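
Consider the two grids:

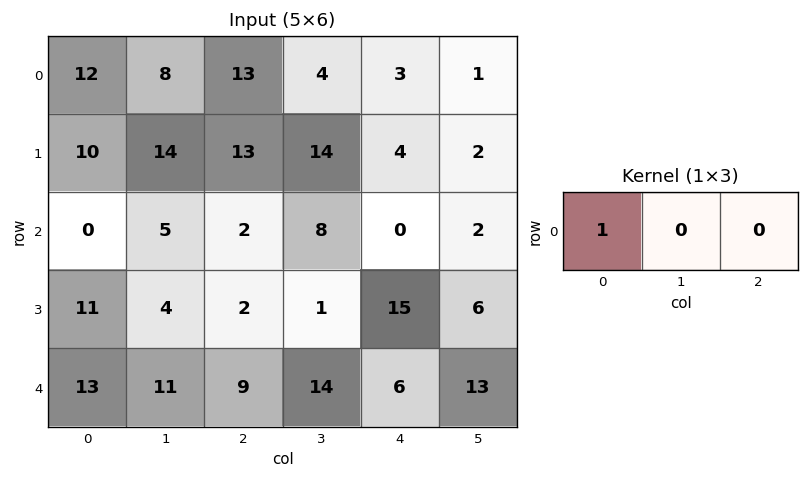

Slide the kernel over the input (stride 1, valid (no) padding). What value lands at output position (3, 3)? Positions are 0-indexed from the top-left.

The receptive field on the input at this output position is [1 15 6]. Elementwise product with the kernel and sum: 1·1.

1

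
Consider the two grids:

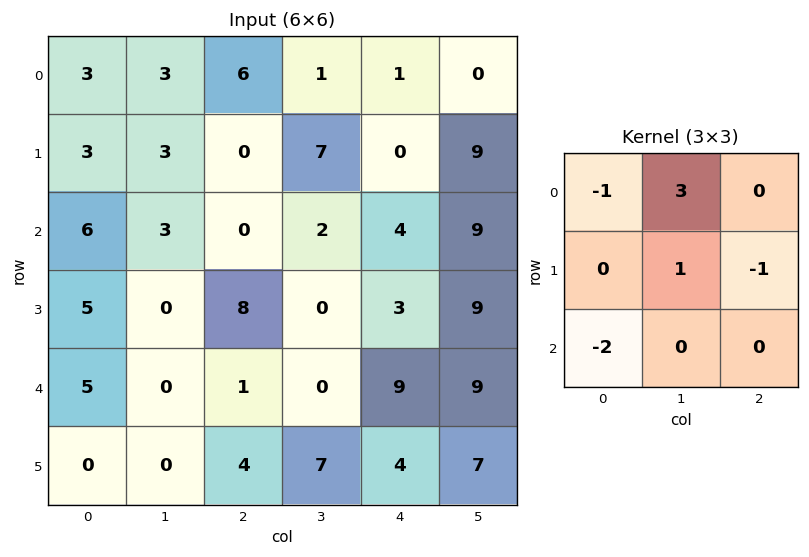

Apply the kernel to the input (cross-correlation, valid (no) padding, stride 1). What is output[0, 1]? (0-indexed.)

2

The receptive field on the input at this output position is [3 6 1 / 3 0 7 / 3 0 2]. Elementwise product with the kernel and sum: 3·-1 + 6·3 + 0·1 + 7·-1 + 3·-2.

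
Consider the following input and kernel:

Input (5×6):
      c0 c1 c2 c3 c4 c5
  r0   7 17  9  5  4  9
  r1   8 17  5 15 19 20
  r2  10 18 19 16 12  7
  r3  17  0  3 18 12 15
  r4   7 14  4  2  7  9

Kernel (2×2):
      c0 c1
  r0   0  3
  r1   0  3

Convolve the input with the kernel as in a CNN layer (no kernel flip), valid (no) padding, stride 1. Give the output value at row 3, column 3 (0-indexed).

57

The receptive field on the input at this output position is [18 12 / 2 7]. Elementwise product with the kernel and sum: 12·3 + 7·3.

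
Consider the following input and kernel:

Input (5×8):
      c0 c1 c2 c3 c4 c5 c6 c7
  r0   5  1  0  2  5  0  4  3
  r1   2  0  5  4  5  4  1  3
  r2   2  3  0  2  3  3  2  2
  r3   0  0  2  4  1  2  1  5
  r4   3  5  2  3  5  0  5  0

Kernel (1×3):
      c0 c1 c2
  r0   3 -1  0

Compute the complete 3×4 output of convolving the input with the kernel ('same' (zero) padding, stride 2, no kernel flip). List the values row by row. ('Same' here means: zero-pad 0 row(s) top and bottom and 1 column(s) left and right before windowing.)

Output[0,0]: The receptive field on the zero-padded input at this output position is [0 5 1]. Elementwise product with the kernel and sum: 0·3 + 5·-1.

-5 3 1 -4
-2 9 3 7
-3 13 4 -5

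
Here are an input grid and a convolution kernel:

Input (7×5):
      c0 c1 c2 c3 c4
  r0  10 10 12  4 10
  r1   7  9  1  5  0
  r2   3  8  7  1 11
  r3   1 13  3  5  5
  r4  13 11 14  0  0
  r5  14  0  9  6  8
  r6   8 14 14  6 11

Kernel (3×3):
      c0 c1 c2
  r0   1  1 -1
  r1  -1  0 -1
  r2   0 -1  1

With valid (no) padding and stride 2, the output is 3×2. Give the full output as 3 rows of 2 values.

Output[0,0]: The receptive field on the input at this output position is [10 10 12 / 7 9 1 / 3 8 7]. Elementwise product with the kernel and sum: 10·1 + 10·1 + 12·-1 + 7·-1 + 1·-1 + 8·-1 + 7·1.

-1 15
3 -11
-13 2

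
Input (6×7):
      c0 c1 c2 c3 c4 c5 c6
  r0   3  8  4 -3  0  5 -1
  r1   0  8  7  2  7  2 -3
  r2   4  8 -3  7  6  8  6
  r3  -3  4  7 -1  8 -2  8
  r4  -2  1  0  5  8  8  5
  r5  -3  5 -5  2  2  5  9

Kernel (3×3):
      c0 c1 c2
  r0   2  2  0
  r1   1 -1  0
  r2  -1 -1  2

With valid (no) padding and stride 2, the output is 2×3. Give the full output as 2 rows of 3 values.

-4 15 13
18 27 32

Output[0,0]: The receptive field on the input at this output position is [3 8 4 / 0 8 7 / 4 8 -3]. Elementwise product with the kernel and sum: 3·2 + 8·2 + 0·1 + 8·-1 + 4·-1 + 8·-1 + -3·2.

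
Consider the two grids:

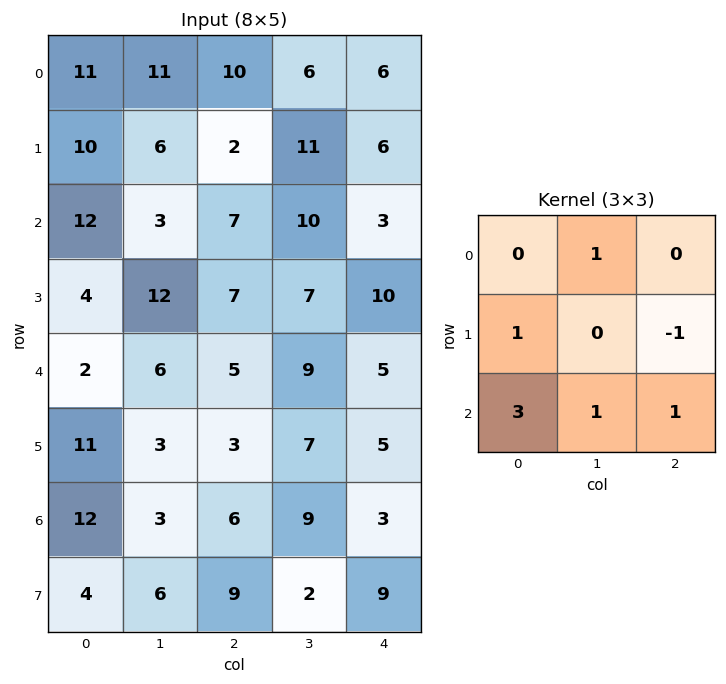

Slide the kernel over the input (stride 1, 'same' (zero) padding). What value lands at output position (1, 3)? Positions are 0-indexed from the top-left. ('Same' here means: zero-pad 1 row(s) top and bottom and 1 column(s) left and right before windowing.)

The receptive field on the zero-padded input at this output position is [10 6 6 / 2 11 6 / 7 10 3]. Elementwise product with the kernel and sum: 6·1 + 2·1 + 6·-1 + 7·3 + 10·1 + 3·1.

36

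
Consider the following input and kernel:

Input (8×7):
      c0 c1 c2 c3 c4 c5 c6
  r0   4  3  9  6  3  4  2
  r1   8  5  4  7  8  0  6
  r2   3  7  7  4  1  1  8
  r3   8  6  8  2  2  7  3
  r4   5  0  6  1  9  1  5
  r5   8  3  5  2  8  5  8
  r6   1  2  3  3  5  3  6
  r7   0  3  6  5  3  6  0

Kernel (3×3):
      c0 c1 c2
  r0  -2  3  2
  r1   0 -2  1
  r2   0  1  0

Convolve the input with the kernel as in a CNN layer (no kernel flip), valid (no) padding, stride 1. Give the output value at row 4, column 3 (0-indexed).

21

The receptive field on the input at this output position is [1 9 1 / 2 8 5 / 3 5 3]. Elementwise product with the kernel and sum: 1·-2 + 9·3 + 1·2 + 8·-2 + 5·1 + 5·1.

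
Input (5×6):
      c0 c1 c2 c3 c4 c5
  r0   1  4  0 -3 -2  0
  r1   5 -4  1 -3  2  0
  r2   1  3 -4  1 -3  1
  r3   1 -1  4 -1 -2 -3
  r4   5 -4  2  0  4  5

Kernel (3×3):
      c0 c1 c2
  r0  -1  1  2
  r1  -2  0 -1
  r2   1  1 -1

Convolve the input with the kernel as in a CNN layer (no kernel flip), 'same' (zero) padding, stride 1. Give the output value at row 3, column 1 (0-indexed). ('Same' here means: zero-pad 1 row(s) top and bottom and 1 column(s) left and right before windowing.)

-13

The receptive field on the zero-padded input at this output position is [1 3 -4 / 1 -1 4 / 5 -4 2]. Elementwise product with the kernel and sum: 1·-1 + 3·1 + -4·2 + 1·-2 + 4·-1 + 5·1 + -4·1 + 2·-1.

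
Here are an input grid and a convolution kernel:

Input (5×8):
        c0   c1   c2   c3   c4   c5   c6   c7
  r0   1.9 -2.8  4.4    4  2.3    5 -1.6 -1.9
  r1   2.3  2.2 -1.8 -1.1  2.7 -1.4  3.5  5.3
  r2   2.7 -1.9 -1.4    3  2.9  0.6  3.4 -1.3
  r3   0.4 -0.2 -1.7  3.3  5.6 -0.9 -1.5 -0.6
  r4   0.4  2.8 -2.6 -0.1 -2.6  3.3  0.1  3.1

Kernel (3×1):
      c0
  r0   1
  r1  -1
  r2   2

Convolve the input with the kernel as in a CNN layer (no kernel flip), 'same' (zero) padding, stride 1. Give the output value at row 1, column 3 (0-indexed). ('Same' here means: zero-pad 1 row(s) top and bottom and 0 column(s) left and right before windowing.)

11.1

The receptive field on the zero-padded input at this output position is [4 / -1.1 / 3]. Elementwise product with the kernel and sum: 4·1 + -1.1·-1 + 3·2.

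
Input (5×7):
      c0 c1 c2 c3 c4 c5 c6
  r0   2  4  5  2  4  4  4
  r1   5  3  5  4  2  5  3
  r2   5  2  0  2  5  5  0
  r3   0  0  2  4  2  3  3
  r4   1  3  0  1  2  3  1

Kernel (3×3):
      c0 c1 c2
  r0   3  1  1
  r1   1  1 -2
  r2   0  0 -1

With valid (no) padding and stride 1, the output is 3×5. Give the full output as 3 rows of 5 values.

Output[0,0]: The receptive field on the input at this output position is [2 4 5 / 5 3 5 / 5 2 0]. Elementwise product with the kernel and sum: 2·3 + 4·1 + 5·1 + 5·1 + 3·1 + 5·-2 + 0·-1.
Output[0,1]: The receptive field on the input at this output position is [4 5 2 / 3 5 4 / 2 0 2]. Elementwise product with the kernel and sum: 4·3 + 5·1 + 2·1 + 3·1 + 5·1 + 4·-2 + 2·-1.

13 17 21 5 21
28 12 11 13 21
13 1 7 13 18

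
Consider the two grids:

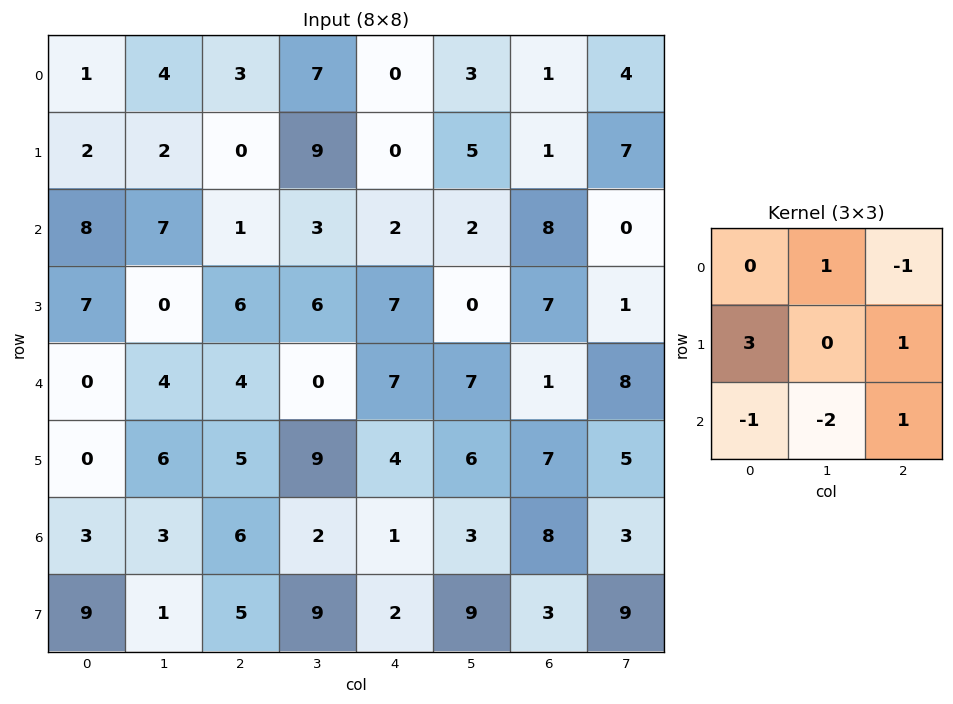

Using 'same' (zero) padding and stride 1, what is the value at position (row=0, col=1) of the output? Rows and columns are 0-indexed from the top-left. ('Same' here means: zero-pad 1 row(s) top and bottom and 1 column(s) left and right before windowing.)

The receptive field on the zero-padded input at this output position is [0 0 0 / 1 4 3 / 2 2 0]. Elementwise product with the kernel and sum: 0·1 + 0·-1 + 1·3 + 3·1 + 2·-1 + 2·-2 + 0·1.

0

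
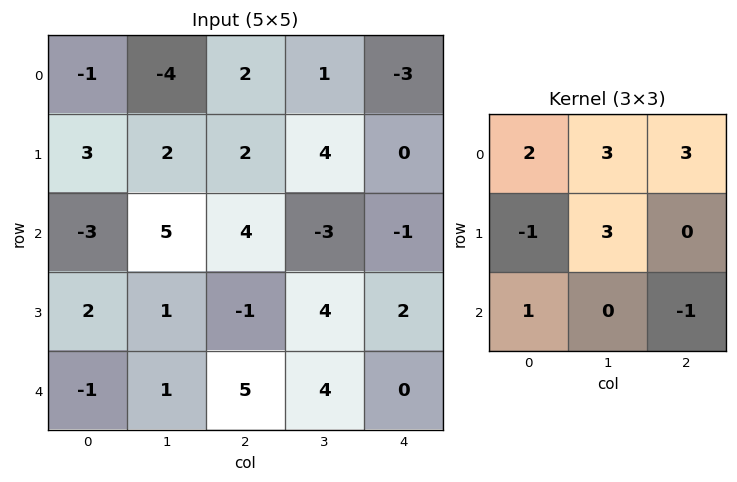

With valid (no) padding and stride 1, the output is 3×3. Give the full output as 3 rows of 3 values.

-12 13 13
39 26 0
16 6 14

Output[0,0]: The receptive field on the input at this output position is [-1 -4 2 / 3 2 2 / -3 5 4]. Elementwise product with the kernel and sum: -1·2 + -4·3 + 2·3 + 3·-1 + 2·3 + -3·1 + 4·-1.
Output[0,1]: The receptive field on the input at this output position is [-4 2 1 / 2 2 4 / 5 4 -3]. Elementwise product with the kernel and sum: -4·2 + 2·3 + 1·3 + 2·-1 + 2·3 + 5·1 + -3·-1.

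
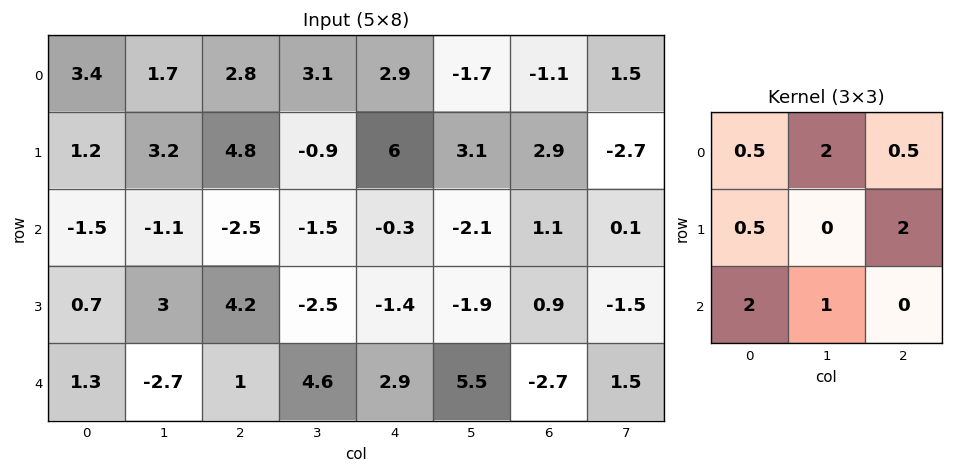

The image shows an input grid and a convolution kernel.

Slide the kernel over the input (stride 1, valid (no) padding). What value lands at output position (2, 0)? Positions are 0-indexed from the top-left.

The receptive field on the input at this output position is [-1.5 -1.1 -2.5 / 0.7 3 4.2 / 1.3 -2.7 1]. Elementwise product with the kernel and sum: -1.5·0.5 + -1.1·2 + -2.5·0.5 + 0.7·0.5 + 4.2·2 + 1.3·2 + -2.7·1.

4.45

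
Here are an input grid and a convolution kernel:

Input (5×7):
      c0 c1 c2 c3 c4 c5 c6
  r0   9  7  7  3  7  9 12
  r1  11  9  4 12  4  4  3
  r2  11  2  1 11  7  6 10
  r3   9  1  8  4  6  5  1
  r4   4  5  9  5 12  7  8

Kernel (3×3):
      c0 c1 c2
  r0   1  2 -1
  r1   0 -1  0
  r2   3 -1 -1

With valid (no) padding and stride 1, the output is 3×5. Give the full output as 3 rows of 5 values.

Output[0,0]: The receptive field on the input at this output position is [9 7 7 / 11 9 4 / 11 2 1]. Elementwise product with the kernel and sum: 9·1 + 7·2 + 7·-1 + 9·-1 + 11·3 + 2·-1 + 1·-1.
Output[0,1]: The receptive field on the input at this output position is [7 7 3 / 9 4 12 / 2 1 11]. Elementwise product with the kernel and sum: 7·1 + 7·2 + 3·-1 + 4·-1 + 2·3 + 1·-1 + 11·-1.

37 8 -21 24 14
41 -5 27 10 15
11 -14 22 9 25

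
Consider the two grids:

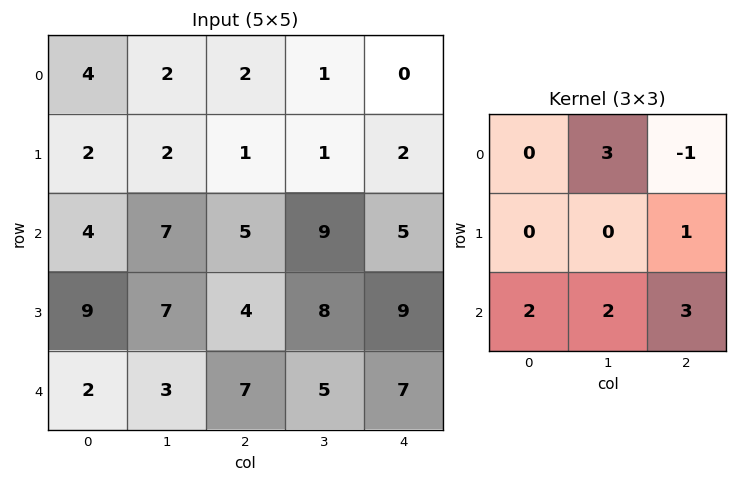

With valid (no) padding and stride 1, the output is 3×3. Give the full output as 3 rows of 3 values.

Output[0,0]: The receptive field on the input at this output position is [4 2 2 / 2 2 1 / 4 7 5]. Elementwise product with the kernel and sum: 2·3 + 2·-1 + 1·1 + 4·2 + 7·2 + 5·3.

42 57 48
54 57 57
51 49 76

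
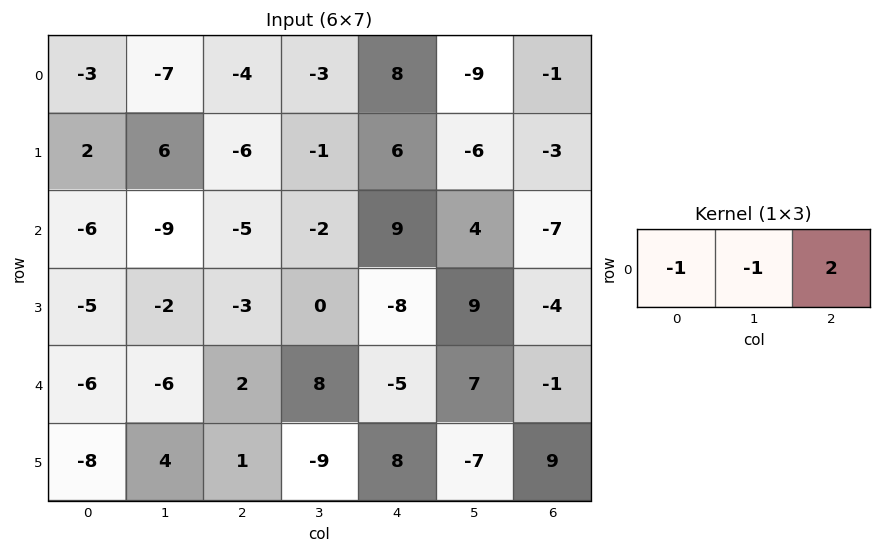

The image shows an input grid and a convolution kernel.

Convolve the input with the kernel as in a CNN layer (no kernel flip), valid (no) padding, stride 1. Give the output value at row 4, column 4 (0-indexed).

The receptive field on the input at this output position is [-5 7 -1]. Elementwise product with the kernel and sum: -5·-1 + 7·-1 + -1·2.

-4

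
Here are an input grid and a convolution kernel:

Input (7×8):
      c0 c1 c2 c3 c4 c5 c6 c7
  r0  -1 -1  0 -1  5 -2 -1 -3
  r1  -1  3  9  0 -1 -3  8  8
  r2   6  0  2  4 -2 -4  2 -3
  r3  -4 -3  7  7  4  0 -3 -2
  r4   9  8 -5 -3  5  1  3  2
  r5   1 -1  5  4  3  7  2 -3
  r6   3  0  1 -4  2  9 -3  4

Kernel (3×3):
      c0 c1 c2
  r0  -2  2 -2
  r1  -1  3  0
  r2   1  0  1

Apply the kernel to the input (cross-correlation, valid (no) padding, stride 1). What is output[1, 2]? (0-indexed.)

The receptive field on the input at this output position is [9 0 -1 / 2 4 -2 / 7 7 4]. Elementwise product with the kernel and sum: 9·-2 + 0·2 + -1·-2 + 2·-1 + 4·3 + 7·1 + 4·1.

5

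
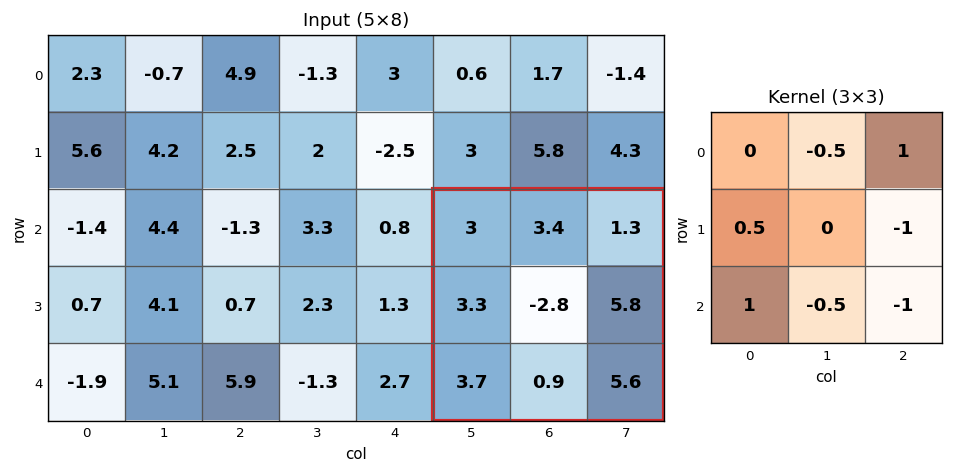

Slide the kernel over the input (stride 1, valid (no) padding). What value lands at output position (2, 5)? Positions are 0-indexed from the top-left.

-6.9

The receptive field on the input at this output position is [3 3.4 1.3 / 3.3 -2.8 5.8 / 3.7 0.9 5.6]. Elementwise product with the kernel and sum: 3.4·-0.5 + 1.3·1 + 3.3·0.5 + 5.8·-1 + 3.7·1 + 0.9·-0.5 + 5.6·-1.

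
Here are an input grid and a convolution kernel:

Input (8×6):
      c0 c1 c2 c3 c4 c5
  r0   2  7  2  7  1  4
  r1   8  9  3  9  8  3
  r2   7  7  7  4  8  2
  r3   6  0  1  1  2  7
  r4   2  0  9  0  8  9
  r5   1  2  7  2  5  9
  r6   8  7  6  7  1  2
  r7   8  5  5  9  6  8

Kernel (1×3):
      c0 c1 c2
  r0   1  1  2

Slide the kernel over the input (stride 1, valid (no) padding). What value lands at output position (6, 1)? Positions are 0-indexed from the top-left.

The receptive field on the input at this output position is [7 6 7]. Elementwise product with the kernel and sum: 7·1 + 6·1 + 7·2.

27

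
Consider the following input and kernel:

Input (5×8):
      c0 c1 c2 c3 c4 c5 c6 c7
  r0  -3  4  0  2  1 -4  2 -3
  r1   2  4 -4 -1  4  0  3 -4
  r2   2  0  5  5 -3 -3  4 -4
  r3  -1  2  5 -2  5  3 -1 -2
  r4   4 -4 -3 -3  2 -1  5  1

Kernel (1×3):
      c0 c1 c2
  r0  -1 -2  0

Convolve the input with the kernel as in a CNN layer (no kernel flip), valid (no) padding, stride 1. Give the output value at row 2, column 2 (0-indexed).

The receptive field on the input at this output position is [5 5 -3]. Elementwise product with the kernel and sum: 5·-1 + 5·-2.

-15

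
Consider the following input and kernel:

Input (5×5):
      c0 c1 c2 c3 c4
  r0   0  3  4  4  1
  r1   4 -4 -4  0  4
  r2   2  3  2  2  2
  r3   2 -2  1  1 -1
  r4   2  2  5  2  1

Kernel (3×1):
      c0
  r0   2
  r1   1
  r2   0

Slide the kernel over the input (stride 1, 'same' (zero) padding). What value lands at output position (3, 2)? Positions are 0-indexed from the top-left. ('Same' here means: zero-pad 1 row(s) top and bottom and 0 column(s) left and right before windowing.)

5

The receptive field on the zero-padded input at this output position is [2 / 1 / 5]. Elementwise product with the kernel and sum: 2·2 + 1·1.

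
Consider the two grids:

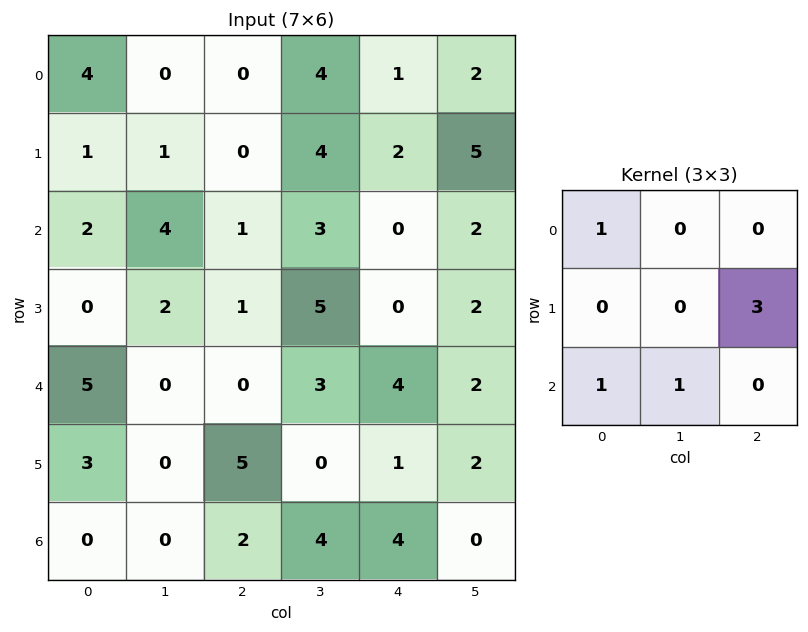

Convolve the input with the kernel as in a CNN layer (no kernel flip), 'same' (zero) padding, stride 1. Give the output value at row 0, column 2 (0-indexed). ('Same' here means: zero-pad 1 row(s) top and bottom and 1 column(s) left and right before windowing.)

The receptive field on the zero-padded input at this output position is [0 0 0 / 0 0 4 / 1 0 4]. Elementwise product with the kernel and sum: 0·1 + 4·3 + 1·1 + 0·1.

13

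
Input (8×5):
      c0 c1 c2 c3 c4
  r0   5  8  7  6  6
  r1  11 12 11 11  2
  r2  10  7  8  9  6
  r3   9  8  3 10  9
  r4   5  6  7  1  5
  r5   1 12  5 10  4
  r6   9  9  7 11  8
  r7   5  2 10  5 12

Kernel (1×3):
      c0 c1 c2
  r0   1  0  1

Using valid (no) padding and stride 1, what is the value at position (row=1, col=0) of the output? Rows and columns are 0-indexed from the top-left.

22

The receptive field on the input at this output position is [11 12 11]. Elementwise product with the kernel and sum: 11·1 + 11·1.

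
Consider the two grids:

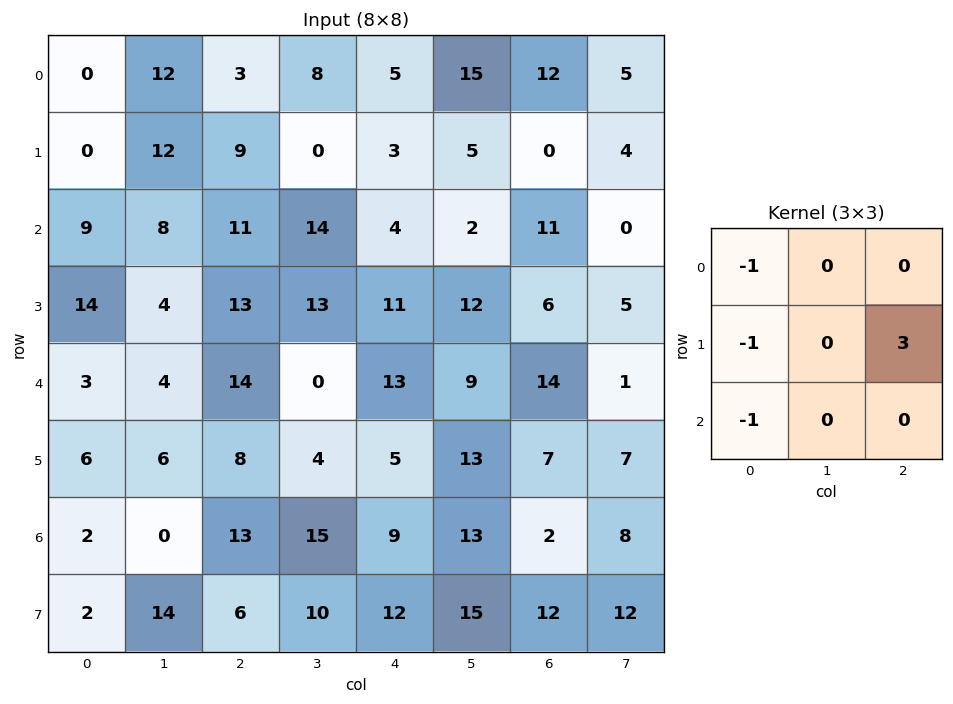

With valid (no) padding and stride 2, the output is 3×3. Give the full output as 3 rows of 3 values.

18 -14 -12
13 -5 -10
13 -20 -6

Output[0,0]: The receptive field on the input at this output position is [0 12 3 / 0 12 9 / 9 8 11]. Elementwise product with the kernel and sum: 0·-1 + 0·-1 + 9·3 + 9·-1.
Output[0,1]: The receptive field on the input at this output position is [3 8 5 / 9 0 3 / 11 14 4]. Elementwise product with the kernel and sum: 3·-1 + 9·-1 + 3·3 + 11·-1.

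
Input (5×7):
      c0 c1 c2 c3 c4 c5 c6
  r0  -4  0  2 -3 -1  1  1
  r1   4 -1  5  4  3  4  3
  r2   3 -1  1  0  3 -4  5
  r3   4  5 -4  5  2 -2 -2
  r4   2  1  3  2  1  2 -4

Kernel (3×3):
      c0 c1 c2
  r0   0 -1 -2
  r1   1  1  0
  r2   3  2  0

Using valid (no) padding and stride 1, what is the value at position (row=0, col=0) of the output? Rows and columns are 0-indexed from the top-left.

The receptive field on the input at this output position is [-4 0 2 / 4 -1 5 / 3 -1 1]. Elementwise product with the kernel and sum: 0·-1 + 2·-2 + 4·1 + -1·1 + 3·3 + -1·2.

6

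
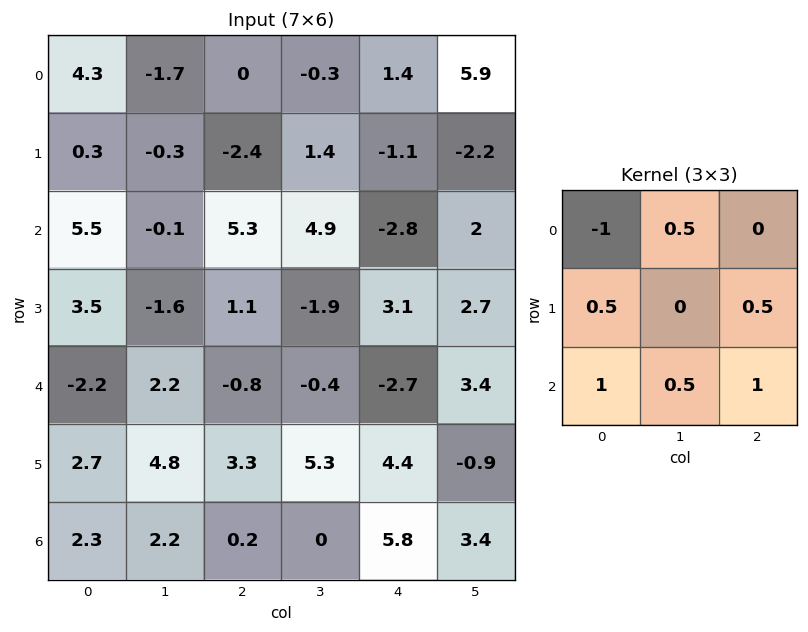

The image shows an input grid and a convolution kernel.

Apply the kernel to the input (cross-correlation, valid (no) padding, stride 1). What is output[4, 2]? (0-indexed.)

10.45

The receptive field on the input at this output position is [-0.8 -0.4 -2.7 / 3.3 5.3 4.4 / 0.2 0 5.8]. Elementwise product with the kernel and sum: -0.8·-1 + -0.4·0.5 + 3.3·0.5 + 4.4·0.5 + 0.2·1 + 0·0.5 + 5.8·1.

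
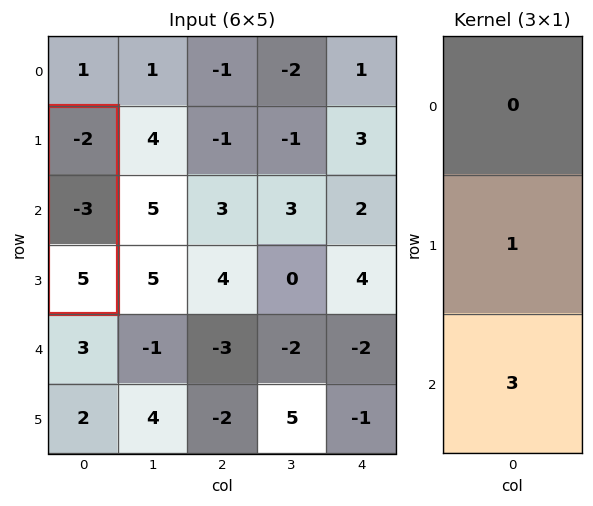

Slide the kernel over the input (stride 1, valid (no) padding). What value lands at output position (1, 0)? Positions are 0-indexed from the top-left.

12

The receptive field on the input at this output position is [-2 / -3 / 5]. Elementwise product with the kernel and sum: -3·1 + 5·3.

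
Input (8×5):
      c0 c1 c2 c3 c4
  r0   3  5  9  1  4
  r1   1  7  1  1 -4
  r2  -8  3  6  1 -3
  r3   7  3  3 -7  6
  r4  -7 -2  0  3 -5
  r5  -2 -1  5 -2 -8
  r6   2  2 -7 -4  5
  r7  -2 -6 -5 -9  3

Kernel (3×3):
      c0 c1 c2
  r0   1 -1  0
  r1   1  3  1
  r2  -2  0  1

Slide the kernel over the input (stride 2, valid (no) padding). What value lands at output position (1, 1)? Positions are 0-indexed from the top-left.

-12

The receptive field on the input at this output position is [6 1 -3 / 3 -7 6 / 0 3 -5]. Elementwise product with the kernel and sum: 6·1 + 1·-1 + 3·1 + -7·3 + 6·1 + 0·-2 + -5·1.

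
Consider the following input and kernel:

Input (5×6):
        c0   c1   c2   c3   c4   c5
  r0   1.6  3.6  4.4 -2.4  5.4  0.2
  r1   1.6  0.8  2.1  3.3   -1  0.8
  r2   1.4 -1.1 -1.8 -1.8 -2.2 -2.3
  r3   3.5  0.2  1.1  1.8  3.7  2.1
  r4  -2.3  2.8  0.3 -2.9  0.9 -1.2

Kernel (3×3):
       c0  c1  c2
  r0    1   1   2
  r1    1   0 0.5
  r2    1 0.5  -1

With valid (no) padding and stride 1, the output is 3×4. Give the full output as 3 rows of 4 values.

Output[0,0]: The receptive field on the input at this output position is [1.6 3.6 4.4 / 1.6 0.8 2.1 / 1.4 -1.1 -1.8]. Elementwise product with the kernel and sum: 1.6·1 + 3.6·1 + 4.4·2 + 1.6·1 + 2.1·0.5 + 1.4·1 + -1.1·0.5 + -1.8·-1.

19.3 5.45 13.9 6.5
9.6 6.45 -1.2 2.5
-0.45 0.45 -7.1 -7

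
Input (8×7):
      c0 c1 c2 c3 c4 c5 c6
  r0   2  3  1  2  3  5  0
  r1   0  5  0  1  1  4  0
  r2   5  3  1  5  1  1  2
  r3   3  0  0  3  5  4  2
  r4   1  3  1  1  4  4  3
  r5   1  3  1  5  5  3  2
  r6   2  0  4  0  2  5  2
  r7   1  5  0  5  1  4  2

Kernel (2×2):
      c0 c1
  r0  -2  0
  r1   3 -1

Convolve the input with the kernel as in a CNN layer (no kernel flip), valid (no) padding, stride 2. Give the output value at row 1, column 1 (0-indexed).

-5

The receptive field on the input at this output position is [1 5 / 0 3]. Elementwise product with the kernel and sum: 1·-2 + 0·3 + 3·-1.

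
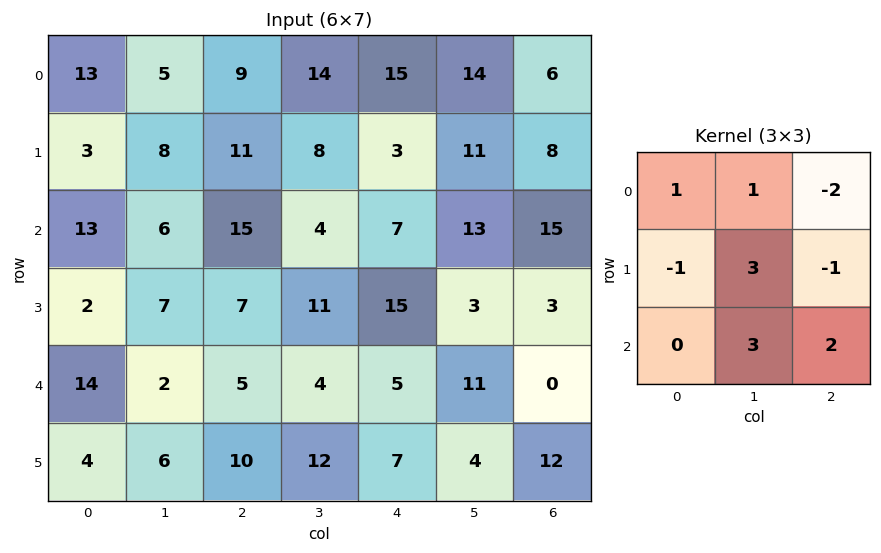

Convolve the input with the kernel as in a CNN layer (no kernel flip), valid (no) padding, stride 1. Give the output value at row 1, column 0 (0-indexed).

14

The receptive field on the input at this output position is [3 8 11 / 13 6 15 / 2 7 7]. Elementwise product with the kernel and sum: 3·1 + 8·1 + 11·-2 + 13·-1 + 6·3 + 15·-1 + 7·3 + 7·2.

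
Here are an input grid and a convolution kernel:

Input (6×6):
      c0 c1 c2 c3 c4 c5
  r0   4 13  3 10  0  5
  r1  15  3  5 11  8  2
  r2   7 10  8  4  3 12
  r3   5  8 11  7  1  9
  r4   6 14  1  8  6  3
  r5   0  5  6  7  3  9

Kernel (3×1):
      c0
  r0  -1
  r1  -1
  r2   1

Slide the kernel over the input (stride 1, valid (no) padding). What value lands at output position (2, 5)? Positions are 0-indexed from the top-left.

-18

The receptive field on the input at this output position is [12 / 9 / 3]. Elementwise product with the kernel and sum: 12·-1 + 9·-1 + 3·1.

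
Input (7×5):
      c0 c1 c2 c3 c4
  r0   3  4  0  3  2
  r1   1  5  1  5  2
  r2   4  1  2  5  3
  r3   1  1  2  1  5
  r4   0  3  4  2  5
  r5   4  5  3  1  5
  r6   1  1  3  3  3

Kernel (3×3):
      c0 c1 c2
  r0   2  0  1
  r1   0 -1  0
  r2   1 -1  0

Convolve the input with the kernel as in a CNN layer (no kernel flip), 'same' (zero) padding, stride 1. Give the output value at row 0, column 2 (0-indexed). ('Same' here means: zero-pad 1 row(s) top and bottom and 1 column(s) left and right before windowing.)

4

The receptive field on the zero-padded input at this output position is [0 0 0 / 4 0 3 / 5 1 5]. Elementwise product with the kernel and sum: 0·2 + 0·1 + 0·-1 + 5·1 + 1·-1.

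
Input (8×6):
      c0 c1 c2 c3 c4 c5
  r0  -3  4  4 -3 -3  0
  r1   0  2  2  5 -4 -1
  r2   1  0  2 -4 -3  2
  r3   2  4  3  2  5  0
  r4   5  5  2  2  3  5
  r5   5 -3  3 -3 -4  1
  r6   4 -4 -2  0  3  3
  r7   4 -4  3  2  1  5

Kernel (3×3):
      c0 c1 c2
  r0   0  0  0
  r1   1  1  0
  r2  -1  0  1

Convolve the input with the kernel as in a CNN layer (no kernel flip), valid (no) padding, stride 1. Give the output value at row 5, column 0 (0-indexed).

-1

The receptive field on the input at this output position is [5 -3 3 / 4 -4 -2 / 4 -4 3]. Elementwise product with the kernel and sum: 4·1 + -4·1 + 4·-1 + 3·1.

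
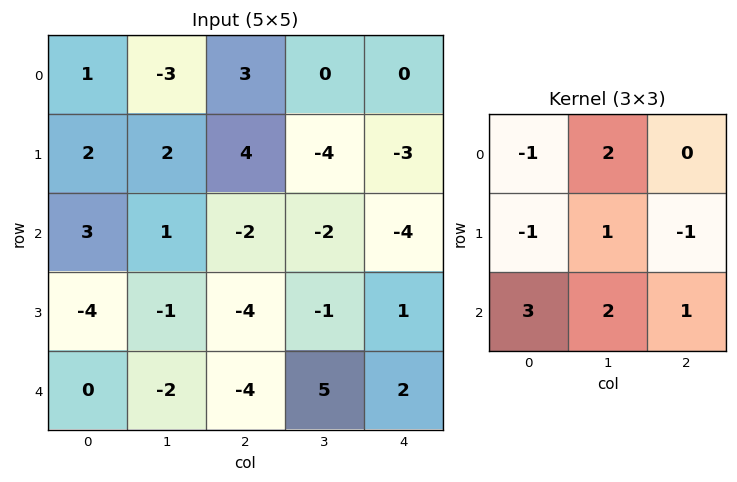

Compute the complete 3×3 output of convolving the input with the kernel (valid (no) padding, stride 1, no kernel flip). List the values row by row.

Output[0,0]: The receptive field on the input at this output position is [1 -3 3 / 2 2 4 / 3 1 -2]. Elementwise product with the kernel and sum: 1·-1 + -3·2 + 2·-1 + 2·1 + 4·-1 + 3·3 + 1·2 + -2·1.

-2 12 -22
-16 -7 -21
-2 -16 0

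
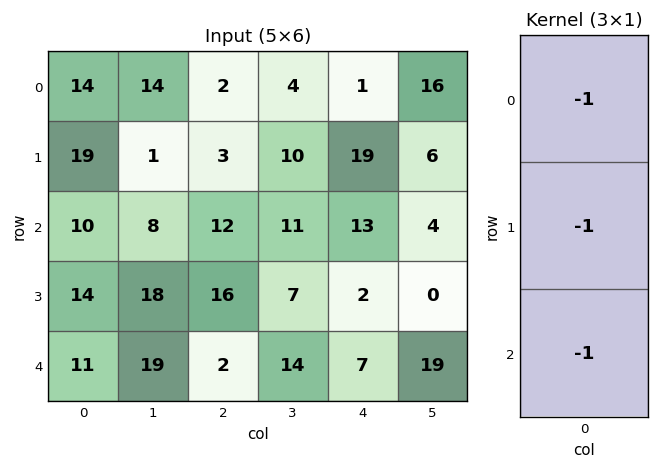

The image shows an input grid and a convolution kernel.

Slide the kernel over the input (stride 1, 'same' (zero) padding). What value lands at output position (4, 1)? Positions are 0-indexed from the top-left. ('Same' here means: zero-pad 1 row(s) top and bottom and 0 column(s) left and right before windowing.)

-37

The receptive field on the zero-padded input at this output position is [18 / 19 / 0]. Elementwise product with the kernel and sum: 18·-1 + 19·-1 + 0·-1.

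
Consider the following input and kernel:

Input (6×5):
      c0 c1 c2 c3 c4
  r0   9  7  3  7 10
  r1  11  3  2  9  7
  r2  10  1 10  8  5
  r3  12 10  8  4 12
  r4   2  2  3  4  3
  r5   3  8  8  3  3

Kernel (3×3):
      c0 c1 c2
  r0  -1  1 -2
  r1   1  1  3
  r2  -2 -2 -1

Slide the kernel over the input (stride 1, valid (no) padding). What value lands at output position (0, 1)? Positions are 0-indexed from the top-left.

The receptive field on the input at this output position is [7 3 7 / 3 2 9 / 1 10 8]. Elementwise product with the kernel and sum: 7·-1 + 3·1 + 7·-2 + 3·1 + 2·1 + 9·3 + 1·-2 + 10·-2 + 8·-1.

-16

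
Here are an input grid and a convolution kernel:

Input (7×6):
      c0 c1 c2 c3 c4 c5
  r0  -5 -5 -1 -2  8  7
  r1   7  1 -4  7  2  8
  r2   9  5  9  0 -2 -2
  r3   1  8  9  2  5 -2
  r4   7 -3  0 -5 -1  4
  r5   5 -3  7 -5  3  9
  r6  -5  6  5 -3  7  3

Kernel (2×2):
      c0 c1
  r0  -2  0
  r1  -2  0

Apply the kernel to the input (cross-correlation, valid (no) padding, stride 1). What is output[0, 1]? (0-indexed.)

The receptive field on the input at this output position is [-5 -1 / 1 -4]. Elementwise product with the kernel and sum: -5·-2 + 1·-2.

8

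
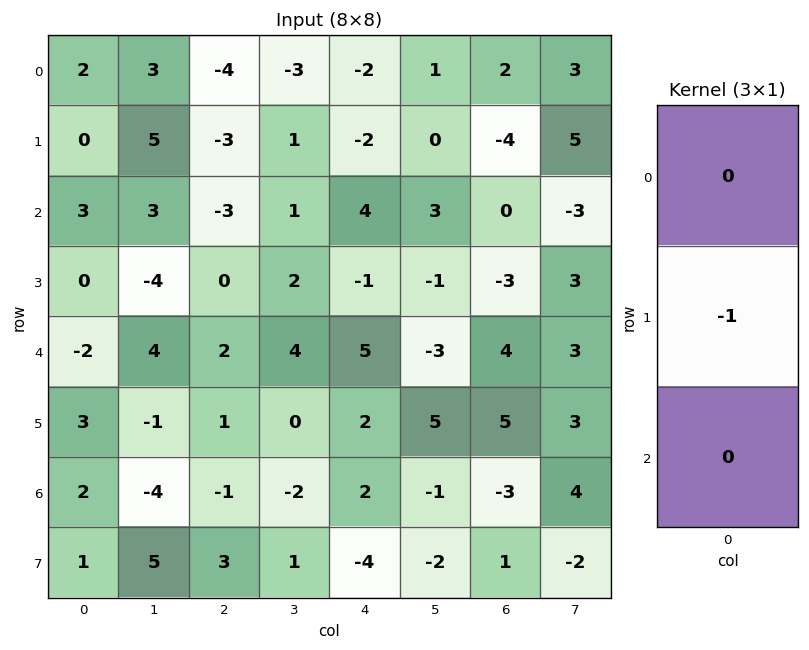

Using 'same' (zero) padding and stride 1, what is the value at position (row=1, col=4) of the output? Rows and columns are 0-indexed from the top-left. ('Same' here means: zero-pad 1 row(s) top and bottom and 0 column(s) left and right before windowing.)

2

The receptive field on the zero-padded input at this output position is [-2 / -2 / 4]. Elementwise product with the kernel and sum: -2·-1.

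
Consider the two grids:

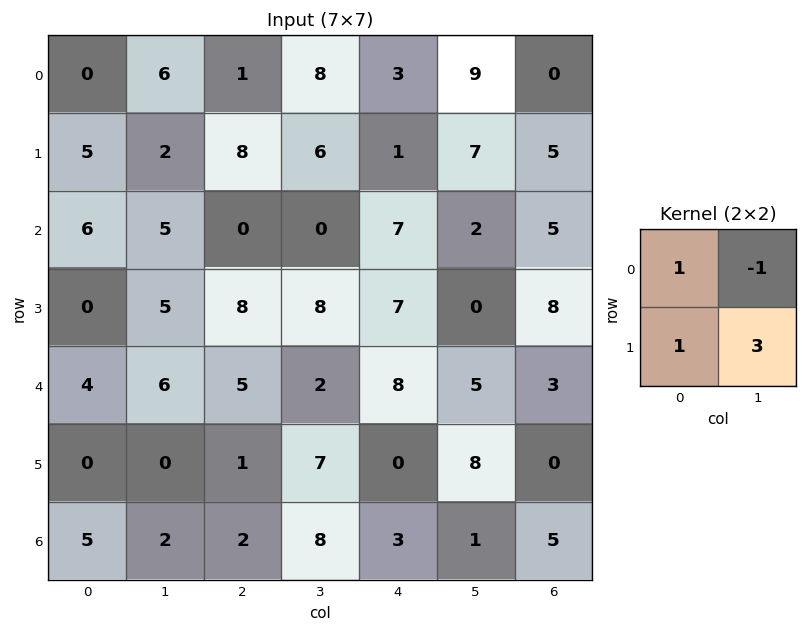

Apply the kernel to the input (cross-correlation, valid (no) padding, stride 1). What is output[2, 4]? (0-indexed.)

12

The receptive field on the input at this output position is [7 2 / 7 0]. Elementwise product with the kernel and sum: 7·1 + 2·-1 + 7·1 + 0·3.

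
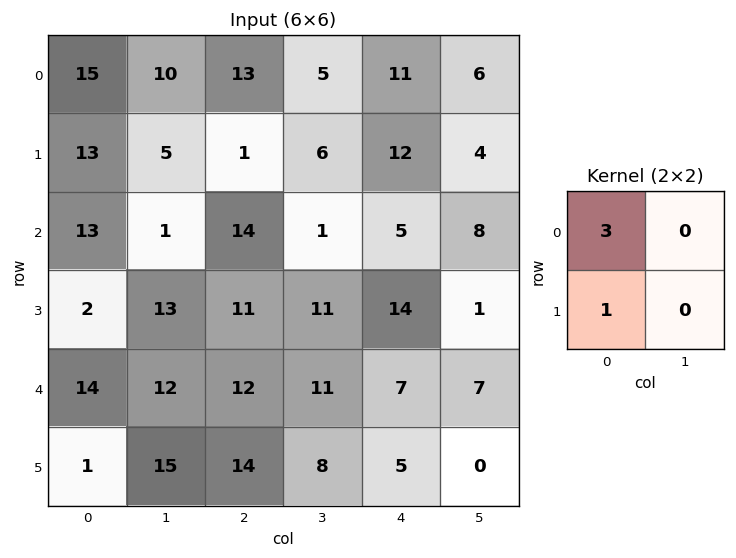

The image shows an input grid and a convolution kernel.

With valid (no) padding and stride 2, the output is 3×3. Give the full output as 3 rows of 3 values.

58 40 45
41 53 29
43 50 26

Output[0,0]: The receptive field on the input at this output position is [15 10 / 13 5]. Elementwise product with the kernel and sum: 15·3 + 13·1.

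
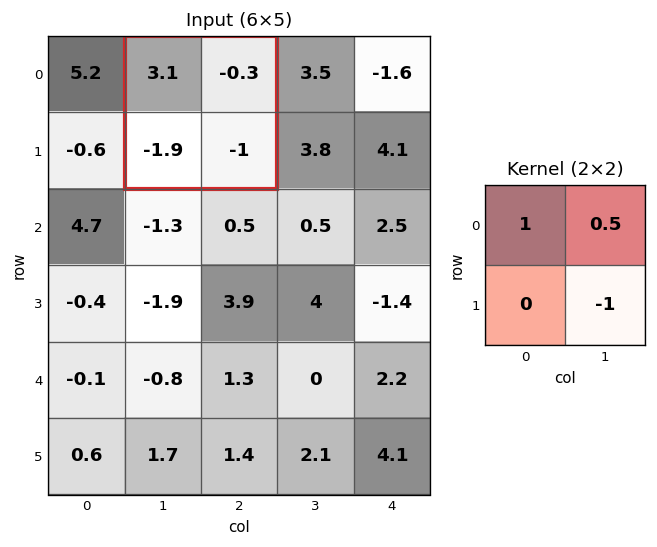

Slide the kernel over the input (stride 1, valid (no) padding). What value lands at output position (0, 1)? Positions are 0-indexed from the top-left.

The receptive field on the input at this output position is [3.1 -0.3 / -1.9 -1]. Elementwise product with the kernel and sum: 3.1·1 + -0.3·0.5 + -1·-1.

3.95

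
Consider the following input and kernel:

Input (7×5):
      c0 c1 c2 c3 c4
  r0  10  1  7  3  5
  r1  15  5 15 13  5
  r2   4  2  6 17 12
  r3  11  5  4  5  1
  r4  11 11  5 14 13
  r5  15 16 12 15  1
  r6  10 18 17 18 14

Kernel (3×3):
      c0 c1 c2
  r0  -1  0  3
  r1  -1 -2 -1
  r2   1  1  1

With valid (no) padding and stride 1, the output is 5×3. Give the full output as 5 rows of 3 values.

Output[0,0]: The receptive field on the input at this output position is [10 1 7 / 15 5 15 / 4 2 6]. Elementwise product with the kernel and sum: 10·-1 + 7·3 + 15·-1 + 5·-2 + 15·-1 + 4·1 + 2·1 + 6·1.
Output[0,1]: The receptive field on the input at this output position is [1 7 3 / 5 15 13 / 2 6 17]. Elementwise product with the kernel and sum: 1·-1 + 3·3 + 5·-1 + 15·-2 + 13·-1 + 2·1 + 6·1 + 17·1.

-17 -15 -3
36 17 -42
16 61 47
6 18 -19
-10 29 40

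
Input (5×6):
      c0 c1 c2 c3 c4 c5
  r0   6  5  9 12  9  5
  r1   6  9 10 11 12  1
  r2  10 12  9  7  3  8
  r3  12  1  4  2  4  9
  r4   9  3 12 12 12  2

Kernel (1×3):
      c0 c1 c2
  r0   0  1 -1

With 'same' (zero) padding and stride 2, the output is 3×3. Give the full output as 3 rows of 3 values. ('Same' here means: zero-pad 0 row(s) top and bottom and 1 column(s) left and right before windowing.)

1 -3 4
-2 2 -5
6 0 10

Output[0,0]: The receptive field on the zero-padded input at this output position is [0 6 5]. Elementwise product with the kernel and sum: 6·1 + 5·-1.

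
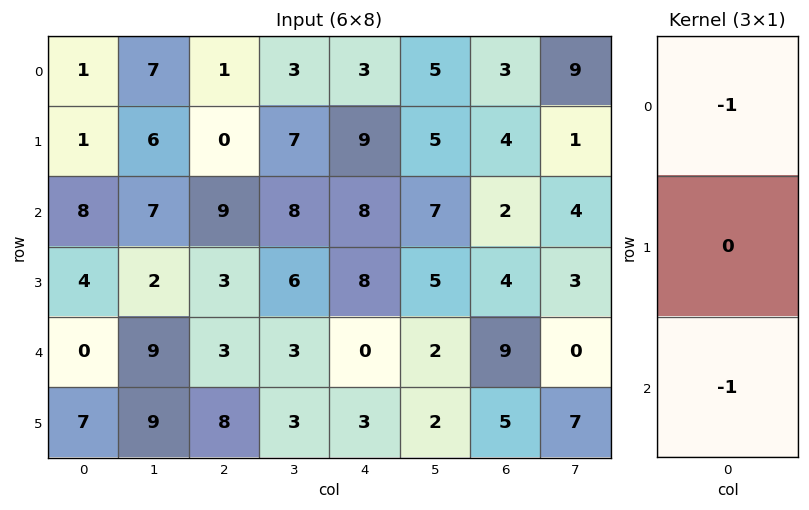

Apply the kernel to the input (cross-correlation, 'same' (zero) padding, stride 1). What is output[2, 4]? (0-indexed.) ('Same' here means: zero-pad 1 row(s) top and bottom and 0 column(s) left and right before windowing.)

The receptive field on the zero-padded input at this output position is [9 / 8 / 8]. Elementwise product with the kernel and sum: 9·-1 + 8·-1.

-17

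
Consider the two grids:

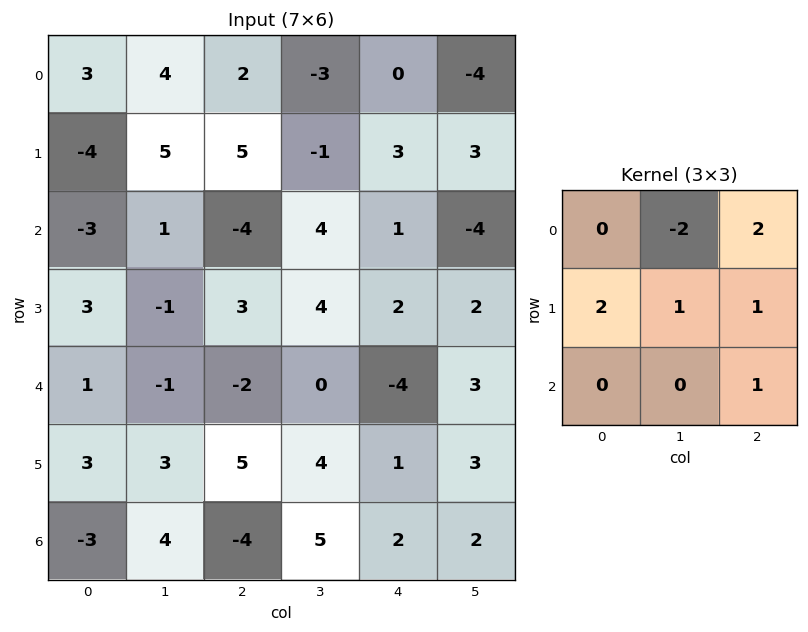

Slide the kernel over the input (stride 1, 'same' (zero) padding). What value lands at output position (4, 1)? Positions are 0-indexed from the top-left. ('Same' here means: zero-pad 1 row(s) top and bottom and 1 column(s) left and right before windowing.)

12

The receptive field on the zero-padded input at this output position is [3 -1 3 / 1 -1 -2 / 3 3 5]. Elementwise product with the kernel and sum: -1·-2 + 3·2 + 1·2 + -1·1 + -2·1 + 5·1.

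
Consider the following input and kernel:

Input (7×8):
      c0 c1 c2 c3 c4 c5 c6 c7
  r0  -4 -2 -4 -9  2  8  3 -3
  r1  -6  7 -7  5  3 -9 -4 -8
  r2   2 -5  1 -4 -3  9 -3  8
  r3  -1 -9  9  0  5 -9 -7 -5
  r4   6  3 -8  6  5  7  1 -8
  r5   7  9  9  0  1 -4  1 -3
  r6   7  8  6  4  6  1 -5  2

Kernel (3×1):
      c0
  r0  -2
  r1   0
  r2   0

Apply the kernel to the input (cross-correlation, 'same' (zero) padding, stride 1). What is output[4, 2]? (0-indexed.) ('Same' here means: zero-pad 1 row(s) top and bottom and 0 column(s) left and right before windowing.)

The receptive field on the zero-padded input at this output position is [9 / -8 / 9]. Elementwise product with the kernel and sum: 9·-2.

-18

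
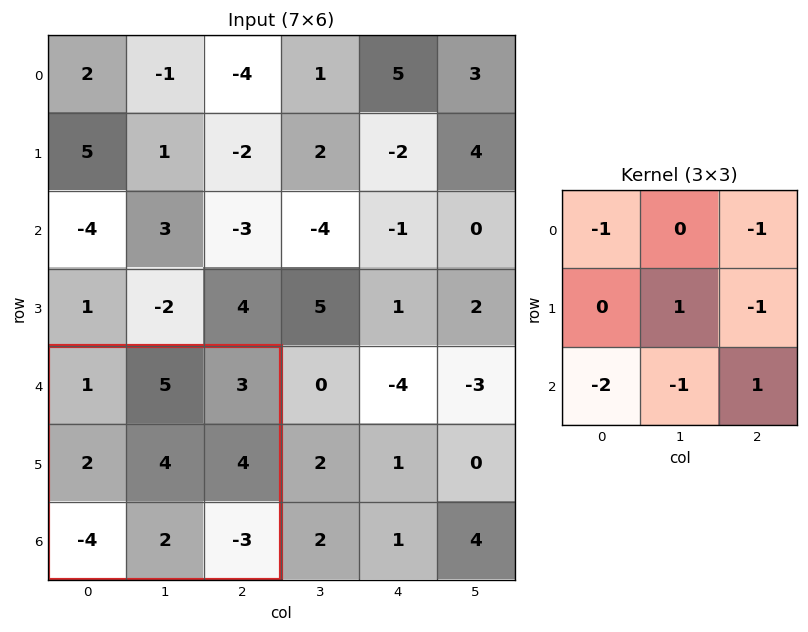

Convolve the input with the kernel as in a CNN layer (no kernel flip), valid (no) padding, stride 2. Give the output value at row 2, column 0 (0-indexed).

-1

The receptive field on the input at this output position is [1 5 3 / 2 4 4 / -4 2 -3]. Elementwise product with the kernel and sum: 1·-1 + 3·-1 + 4·1 + 4·-1 + -4·-2 + 2·-1 + -3·1.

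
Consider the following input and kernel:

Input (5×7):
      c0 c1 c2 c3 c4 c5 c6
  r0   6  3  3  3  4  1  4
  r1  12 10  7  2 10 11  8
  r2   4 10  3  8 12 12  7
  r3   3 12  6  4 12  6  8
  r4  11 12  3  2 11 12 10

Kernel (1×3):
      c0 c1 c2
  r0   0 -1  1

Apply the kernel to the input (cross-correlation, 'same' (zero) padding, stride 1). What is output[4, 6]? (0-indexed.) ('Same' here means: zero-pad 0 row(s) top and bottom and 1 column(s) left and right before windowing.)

-10

The receptive field on the zero-padded input at this output position is [12 10 0]. Elementwise product with the kernel and sum: 10·-1 + 0·1.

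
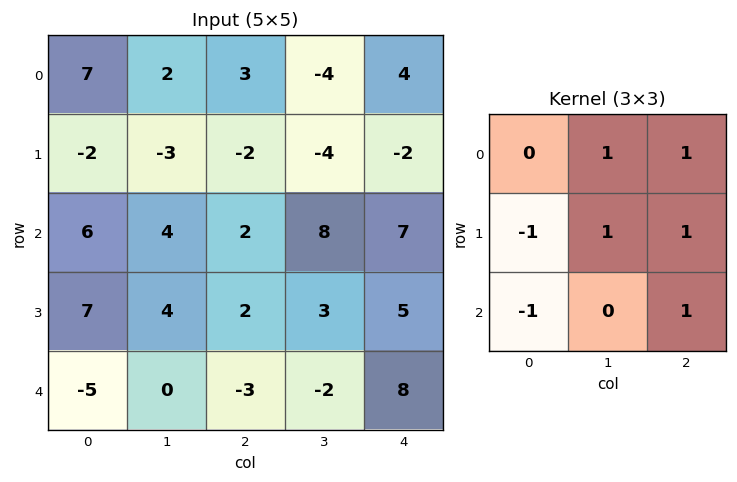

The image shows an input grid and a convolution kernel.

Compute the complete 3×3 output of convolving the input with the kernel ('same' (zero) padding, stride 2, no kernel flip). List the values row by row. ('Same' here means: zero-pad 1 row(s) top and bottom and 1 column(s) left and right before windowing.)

6 -4 12
9 -1 -6
6 0 15

Output[0,0]: The receptive field on the zero-padded input at this output position is [0 0 0 / 0 7 2 / 0 -2 -3]. Elementwise product with the kernel and sum: 0·1 + 0·1 + 0·-1 + 7·1 + 2·1 + 0·-1 + -3·1.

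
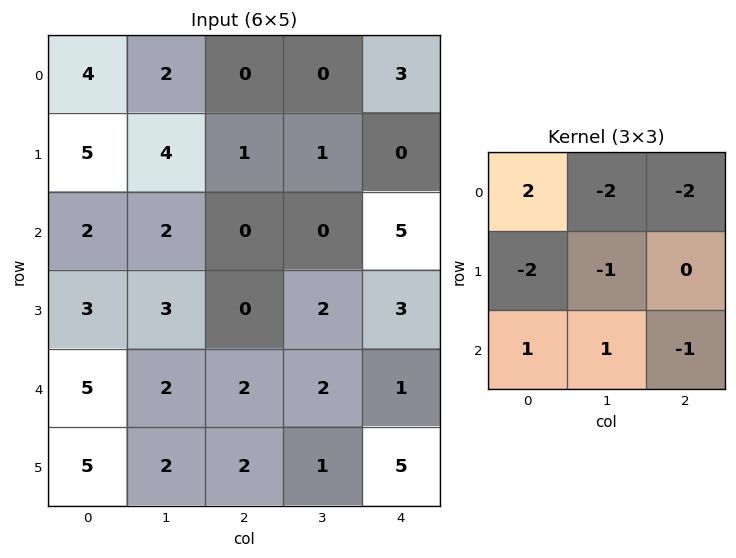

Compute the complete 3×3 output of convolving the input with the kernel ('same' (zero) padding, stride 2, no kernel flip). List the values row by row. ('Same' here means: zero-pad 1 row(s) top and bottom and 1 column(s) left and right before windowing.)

-3 0 -2
-20 1 2
-14 -1 -1

Output[0,0]: The receptive field on the zero-padded input at this output position is [0 0 0 / 0 4 2 / 0 5 4]. Elementwise product with the kernel and sum: 0·2 + 0·-2 + 0·-2 + 0·-2 + 4·-1 + 0·1 + 5·1 + 4·-1.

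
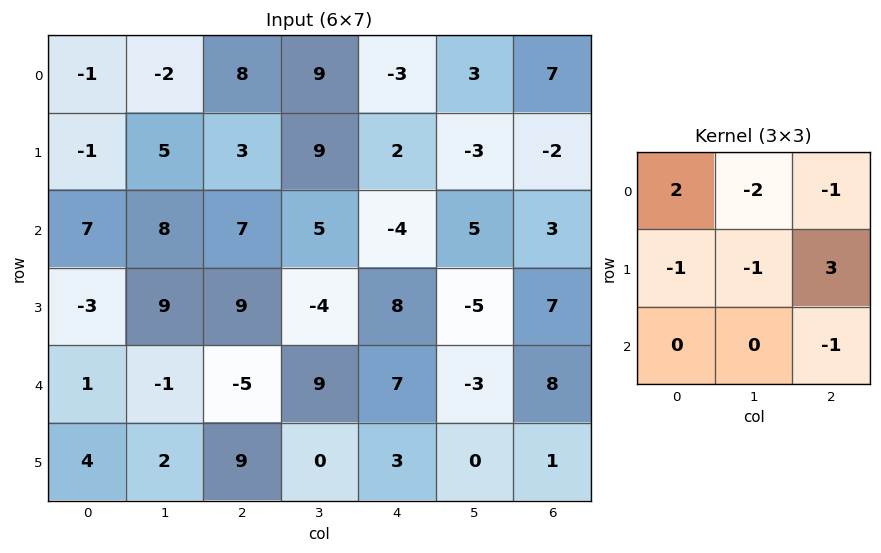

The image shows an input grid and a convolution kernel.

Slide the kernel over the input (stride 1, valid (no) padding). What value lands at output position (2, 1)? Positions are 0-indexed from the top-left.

-42

The receptive field on the input at this output position is [8 7 5 / 9 9 -4 / -1 -5 9]. Elementwise product with the kernel and sum: 8·2 + 7·-2 + 5·-1 + 9·-1 + 9·-1 + -4·3 + 9·-1.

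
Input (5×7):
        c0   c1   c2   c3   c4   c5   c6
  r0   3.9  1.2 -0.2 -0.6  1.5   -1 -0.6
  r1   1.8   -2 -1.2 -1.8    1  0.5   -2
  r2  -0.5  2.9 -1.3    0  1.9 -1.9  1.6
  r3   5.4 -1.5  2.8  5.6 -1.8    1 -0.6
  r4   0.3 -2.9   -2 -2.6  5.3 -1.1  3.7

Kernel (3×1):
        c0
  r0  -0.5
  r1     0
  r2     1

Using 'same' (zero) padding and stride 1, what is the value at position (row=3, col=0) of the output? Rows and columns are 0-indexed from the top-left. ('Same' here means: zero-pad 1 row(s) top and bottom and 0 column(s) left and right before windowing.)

The receptive field on the zero-padded input at this output position is [-0.5 / 5.4 / 0.3]. Elementwise product with the kernel and sum: -0.5·-0.5 + 0.3·1.

0.55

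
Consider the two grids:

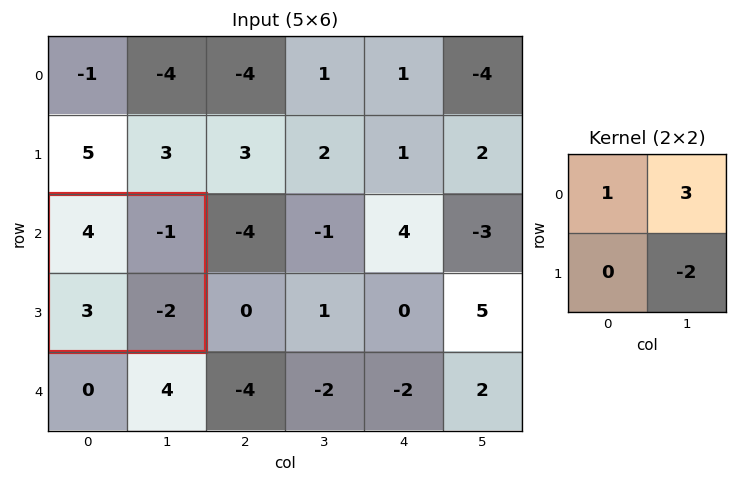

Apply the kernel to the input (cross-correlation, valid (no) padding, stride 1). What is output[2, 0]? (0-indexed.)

The receptive field on the input at this output position is [4 -1 / 3 -2]. Elementwise product with the kernel and sum: 4·1 + -1·3 + -2·-2.

5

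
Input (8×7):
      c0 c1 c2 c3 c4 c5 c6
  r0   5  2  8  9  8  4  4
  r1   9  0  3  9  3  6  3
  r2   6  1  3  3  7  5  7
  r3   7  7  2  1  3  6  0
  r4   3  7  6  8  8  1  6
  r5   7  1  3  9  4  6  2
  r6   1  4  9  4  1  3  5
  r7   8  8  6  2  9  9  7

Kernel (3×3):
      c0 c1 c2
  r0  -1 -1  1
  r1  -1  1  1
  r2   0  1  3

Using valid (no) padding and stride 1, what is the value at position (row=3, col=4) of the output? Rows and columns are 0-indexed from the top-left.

2

The receptive field on the input at this output position is [3 6 0 / 8 1 6 / 4 6 2]. Elementwise product with the kernel and sum: 3·-1 + 6·-1 + 0·1 + 8·-1 + 1·1 + 6·1 + 6·1 + 2·3.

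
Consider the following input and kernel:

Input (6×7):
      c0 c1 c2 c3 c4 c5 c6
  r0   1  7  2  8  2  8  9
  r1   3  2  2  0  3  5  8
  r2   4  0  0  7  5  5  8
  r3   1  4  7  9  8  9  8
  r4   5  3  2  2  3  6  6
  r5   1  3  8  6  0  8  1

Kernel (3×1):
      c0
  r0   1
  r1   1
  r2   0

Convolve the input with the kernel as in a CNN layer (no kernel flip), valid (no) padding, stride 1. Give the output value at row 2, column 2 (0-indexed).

The receptive field on the input at this output position is [0 / 7 / 2]. Elementwise product with the kernel and sum: 0·1 + 7·1.

7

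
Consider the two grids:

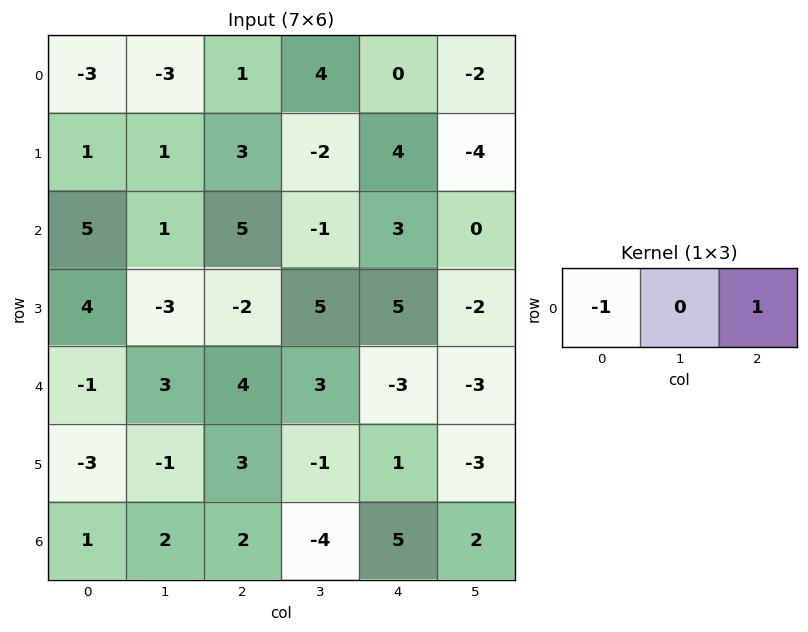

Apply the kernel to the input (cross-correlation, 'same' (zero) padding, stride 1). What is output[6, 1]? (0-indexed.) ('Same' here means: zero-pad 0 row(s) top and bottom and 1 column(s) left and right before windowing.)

1

The receptive field on the zero-padded input at this output position is [1 2 2]. Elementwise product with the kernel and sum: 1·-1 + 2·1.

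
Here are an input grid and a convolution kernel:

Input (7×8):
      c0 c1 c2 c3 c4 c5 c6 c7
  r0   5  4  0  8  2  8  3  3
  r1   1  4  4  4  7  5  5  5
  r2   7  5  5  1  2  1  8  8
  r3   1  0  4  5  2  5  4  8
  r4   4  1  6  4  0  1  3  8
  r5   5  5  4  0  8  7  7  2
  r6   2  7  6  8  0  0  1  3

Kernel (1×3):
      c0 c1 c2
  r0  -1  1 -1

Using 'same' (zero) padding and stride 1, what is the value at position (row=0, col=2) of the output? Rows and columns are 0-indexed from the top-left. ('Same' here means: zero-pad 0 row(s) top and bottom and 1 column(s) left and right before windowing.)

-12

The receptive field on the zero-padded input at this output position is [4 0 8]. Elementwise product with the kernel and sum: 4·-1 + 0·1 + 8·-1.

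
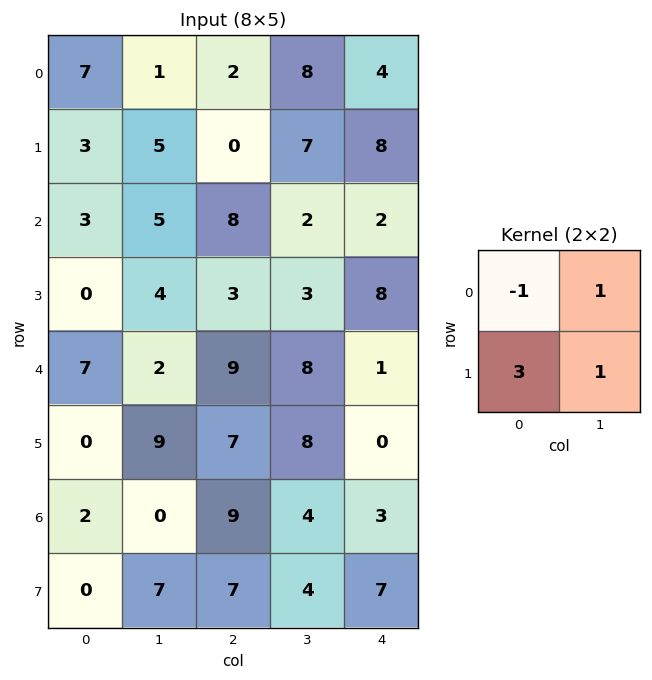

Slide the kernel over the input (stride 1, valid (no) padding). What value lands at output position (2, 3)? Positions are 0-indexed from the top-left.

17

The receptive field on the input at this output position is [2 2 / 3 8]. Elementwise product with the kernel and sum: 2·-1 + 2·1 + 3·3 + 8·1.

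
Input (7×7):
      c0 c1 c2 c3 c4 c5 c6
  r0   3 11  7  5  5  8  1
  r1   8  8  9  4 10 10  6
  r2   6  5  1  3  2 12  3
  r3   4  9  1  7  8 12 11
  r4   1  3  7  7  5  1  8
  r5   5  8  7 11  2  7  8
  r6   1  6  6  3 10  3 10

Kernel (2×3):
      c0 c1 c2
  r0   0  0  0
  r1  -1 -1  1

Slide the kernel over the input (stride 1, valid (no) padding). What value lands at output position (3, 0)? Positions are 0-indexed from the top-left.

The receptive field on the input at this output position is [4 9 1 / 1 3 7]. Elementwise product with the kernel and sum: 1·-1 + 3·-1 + 7·1.

3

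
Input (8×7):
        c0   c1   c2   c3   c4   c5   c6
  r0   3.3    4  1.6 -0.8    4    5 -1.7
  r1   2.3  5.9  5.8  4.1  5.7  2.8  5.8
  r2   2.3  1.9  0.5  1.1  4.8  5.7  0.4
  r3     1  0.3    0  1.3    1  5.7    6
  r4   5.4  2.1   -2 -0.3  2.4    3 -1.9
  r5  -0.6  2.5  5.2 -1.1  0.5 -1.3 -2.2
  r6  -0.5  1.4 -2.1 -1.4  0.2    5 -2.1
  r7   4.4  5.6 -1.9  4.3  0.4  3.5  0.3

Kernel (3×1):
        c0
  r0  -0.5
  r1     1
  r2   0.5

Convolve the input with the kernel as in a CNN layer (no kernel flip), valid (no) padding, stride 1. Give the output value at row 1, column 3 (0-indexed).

-0.3

The receptive field on the input at this output position is [4.1 / 1.1 / 1.3]. Elementwise product with the kernel and sum: 4.1·-0.5 + 1.1·1 + 1.3·0.5.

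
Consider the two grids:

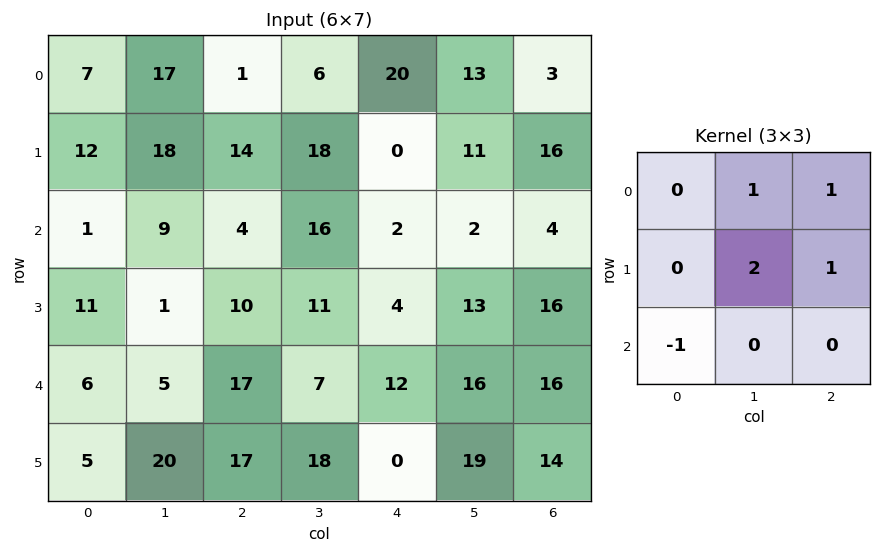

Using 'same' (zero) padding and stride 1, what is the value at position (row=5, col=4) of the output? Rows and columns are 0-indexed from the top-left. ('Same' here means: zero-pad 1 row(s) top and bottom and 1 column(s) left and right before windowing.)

47

The receptive field on the zero-padded input at this output position is [7 12 16 / 18 0 19 / 0 0 0]. Elementwise product with the kernel and sum: 12·1 + 16·1 + 0·2 + 19·1 + 0·-1.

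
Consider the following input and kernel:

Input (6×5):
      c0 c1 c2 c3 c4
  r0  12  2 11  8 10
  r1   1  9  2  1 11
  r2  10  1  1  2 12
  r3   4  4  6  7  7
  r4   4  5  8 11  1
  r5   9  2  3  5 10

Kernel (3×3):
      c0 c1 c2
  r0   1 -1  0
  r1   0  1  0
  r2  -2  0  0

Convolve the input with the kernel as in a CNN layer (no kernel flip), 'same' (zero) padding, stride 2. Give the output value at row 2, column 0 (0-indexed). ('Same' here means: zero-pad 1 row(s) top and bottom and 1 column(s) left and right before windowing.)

0

The receptive field on the zero-padded input at this output position is [0 4 4 / 0 4 5 / 0 9 2]. Elementwise product with the kernel and sum: 0·1 + 4·-1 + 4·1 + 0·-2.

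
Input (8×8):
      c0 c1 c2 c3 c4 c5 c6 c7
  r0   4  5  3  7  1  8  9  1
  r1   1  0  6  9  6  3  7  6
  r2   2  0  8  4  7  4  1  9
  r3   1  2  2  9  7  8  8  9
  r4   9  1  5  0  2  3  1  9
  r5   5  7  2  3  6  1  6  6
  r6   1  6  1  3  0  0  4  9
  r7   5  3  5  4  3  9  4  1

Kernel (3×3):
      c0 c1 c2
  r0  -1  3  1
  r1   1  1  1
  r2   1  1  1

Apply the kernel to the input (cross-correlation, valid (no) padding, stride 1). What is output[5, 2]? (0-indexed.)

The receptive field on the input at this output position is [2 3 6 / 1 3 0 / 5 4 3]. Elementwise product with the kernel and sum: 2·-1 + 3·3 + 6·1 + 1·1 + 3·1 + 0·1 + 5·1 + 4·1 + 3·1.

29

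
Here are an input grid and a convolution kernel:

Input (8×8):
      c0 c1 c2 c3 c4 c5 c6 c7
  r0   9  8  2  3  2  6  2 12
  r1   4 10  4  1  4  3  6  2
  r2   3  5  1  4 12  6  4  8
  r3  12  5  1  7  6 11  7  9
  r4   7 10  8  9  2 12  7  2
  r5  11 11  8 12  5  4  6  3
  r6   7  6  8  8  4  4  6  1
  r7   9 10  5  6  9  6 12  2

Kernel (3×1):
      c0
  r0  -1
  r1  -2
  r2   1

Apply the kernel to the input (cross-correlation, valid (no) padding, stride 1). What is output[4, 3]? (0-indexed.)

-25

The receptive field on the input at this output position is [9 / 12 / 8]. Elementwise product with the kernel and sum: 9·-1 + 12·-2 + 8·1.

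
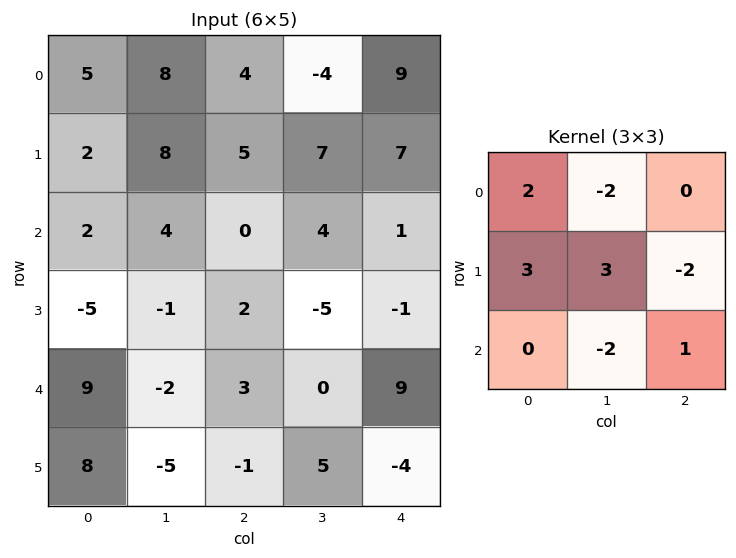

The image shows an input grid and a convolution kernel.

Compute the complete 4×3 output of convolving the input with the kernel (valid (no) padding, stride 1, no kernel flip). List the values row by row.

Output[0,0]: The receptive field on the input at this output position is [5 8 4 / 2 8 5 / 2 4 0]. Elementwise product with the kernel and sum: 5·2 + 8·-2 + 2·3 + 8·3 + 5·-2 + 4·-2 + 0·1.
Output[0,1]: The receptive field on the input at this output position is [8 4 -4 / 8 5 7 / 4 0 4]. Elementwise product with the kernel and sum: 8·2 + 4·-2 + 8·3 + 5·3 + 7·-2 + 0·-2 + 4·1.

6 37 31
10 1 15
-19 15 -6
16 4 -9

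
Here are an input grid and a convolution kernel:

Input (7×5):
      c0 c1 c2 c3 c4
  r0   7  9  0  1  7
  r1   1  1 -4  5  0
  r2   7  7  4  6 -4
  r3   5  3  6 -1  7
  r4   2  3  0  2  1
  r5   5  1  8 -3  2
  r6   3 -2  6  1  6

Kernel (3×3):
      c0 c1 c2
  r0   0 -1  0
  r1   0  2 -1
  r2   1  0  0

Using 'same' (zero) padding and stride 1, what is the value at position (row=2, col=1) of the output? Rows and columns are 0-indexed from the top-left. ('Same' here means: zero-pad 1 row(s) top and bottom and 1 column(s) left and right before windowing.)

14

The receptive field on the zero-padded input at this output position is [1 1 -4 / 7 7 4 / 5 3 6]. Elementwise product with the kernel and sum: 1·-1 + 7·2 + 4·-1 + 5·1.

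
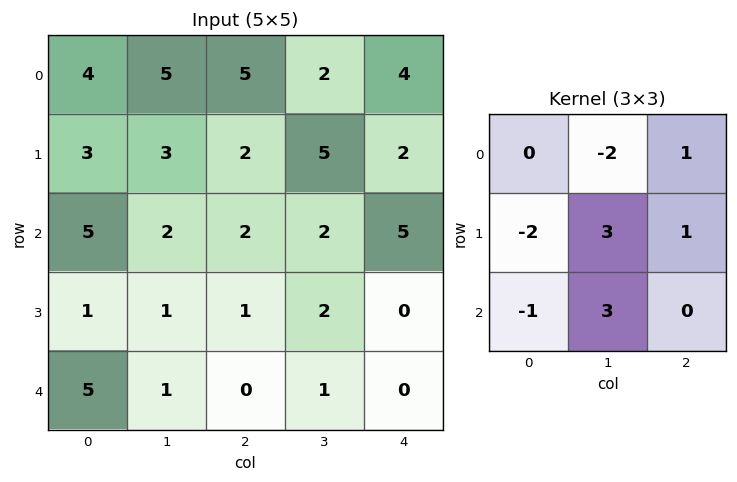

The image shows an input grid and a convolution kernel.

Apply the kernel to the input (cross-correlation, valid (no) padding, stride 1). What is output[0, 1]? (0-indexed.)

The receptive field on the input at this output position is [5 5 2 / 3 2 5 / 2 2 2]. Elementwise product with the kernel and sum: 5·-2 + 2·1 + 3·-2 + 2·3 + 5·1 + 2·-1 + 2·3.

1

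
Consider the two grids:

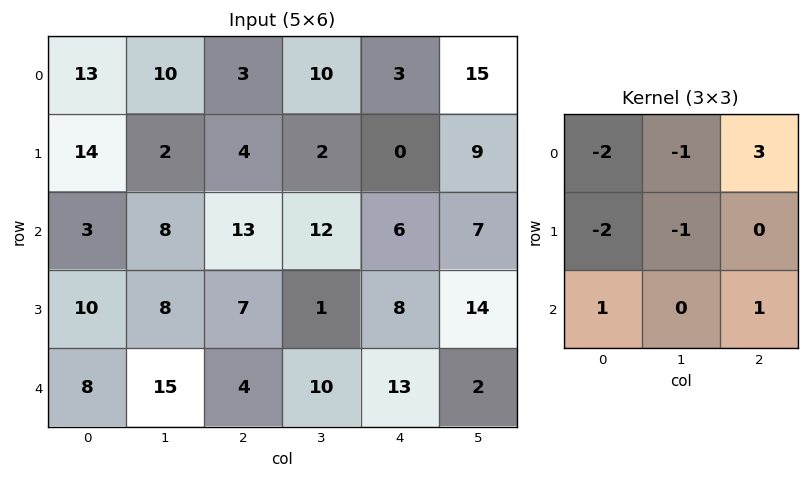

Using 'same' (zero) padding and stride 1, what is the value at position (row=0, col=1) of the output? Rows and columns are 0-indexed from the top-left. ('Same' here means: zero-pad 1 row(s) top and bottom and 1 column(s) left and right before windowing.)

The receptive field on the zero-padded input at this output position is [0 0 0 / 13 10 3 / 14 2 4]. Elementwise product with the kernel and sum: 0·-2 + 0·-1 + 0·3 + 13·-2 + 10·-1 + 14·1 + 4·1.

-18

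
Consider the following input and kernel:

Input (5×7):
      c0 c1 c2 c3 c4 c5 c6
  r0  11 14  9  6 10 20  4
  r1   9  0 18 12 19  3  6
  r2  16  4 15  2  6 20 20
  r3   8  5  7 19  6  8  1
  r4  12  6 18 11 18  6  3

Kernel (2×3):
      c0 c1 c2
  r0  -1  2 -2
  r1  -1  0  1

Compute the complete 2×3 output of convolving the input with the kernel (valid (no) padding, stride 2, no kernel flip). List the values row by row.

Output[0,0]: The receptive field on the input at this output position is [11 14 9 / 9 0 18]. Elementwise product with the kernel and sum: 11·-1 + 14·2 + 9·-2 + 9·-1 + 18·1.
Output[0,1]: The receptive field on the input at this output position is [9 6 10 / 18 12 19]. Elementwise product with the kernel and sum: 9·-1 + 6·2 + 10·-2 + 18·-1 + 19·1.

8 -16 9
-39 -24 -11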